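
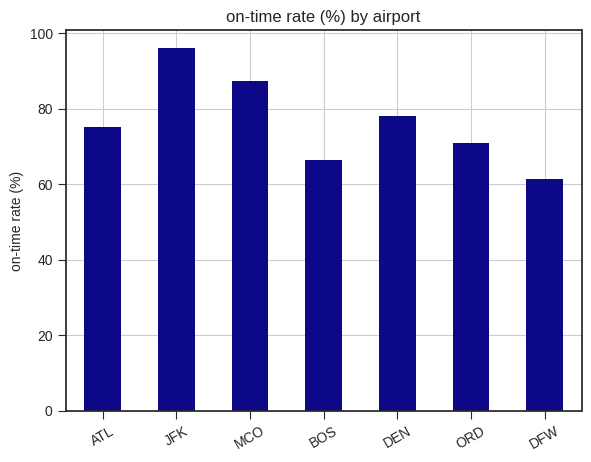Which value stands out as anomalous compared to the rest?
JFK

JFK ≈ 100; the rest sit between ≈ 60 and ≈ 90.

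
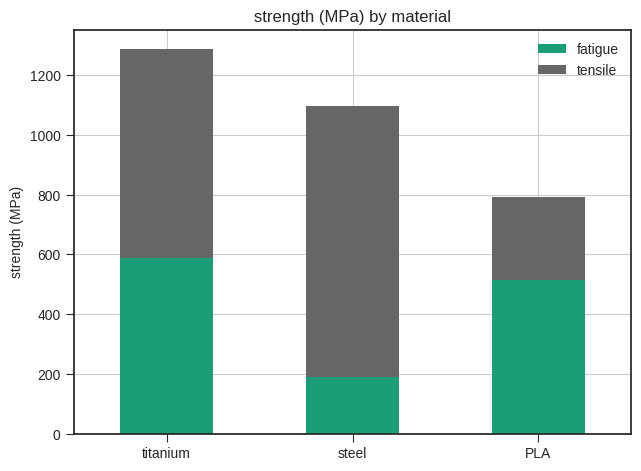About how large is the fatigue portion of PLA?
fatigue top ≈ 600, bottom ≈ 0; segment ≈ 600.

≈ 600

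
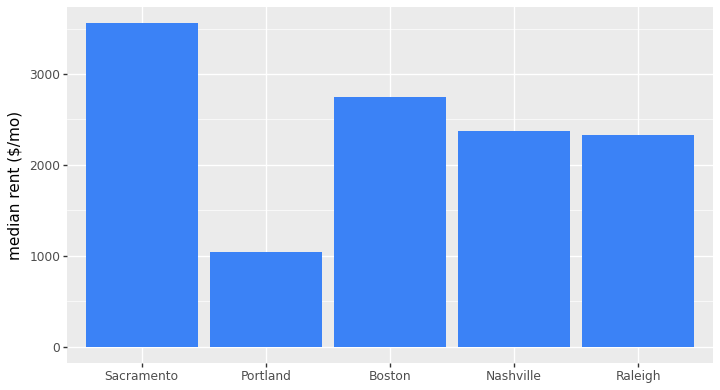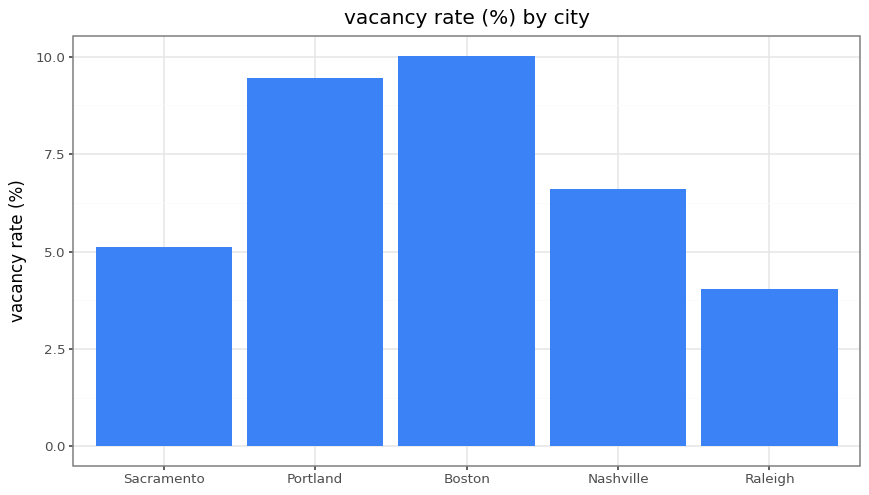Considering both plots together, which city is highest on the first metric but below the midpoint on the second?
Sacramento

Chart 2 median vacancy rate (%) ≈ 7; below-median cities: Sacramento, Raleigh. Among those, Sacramento has the highest median rent ($/mo) (≈ 3500).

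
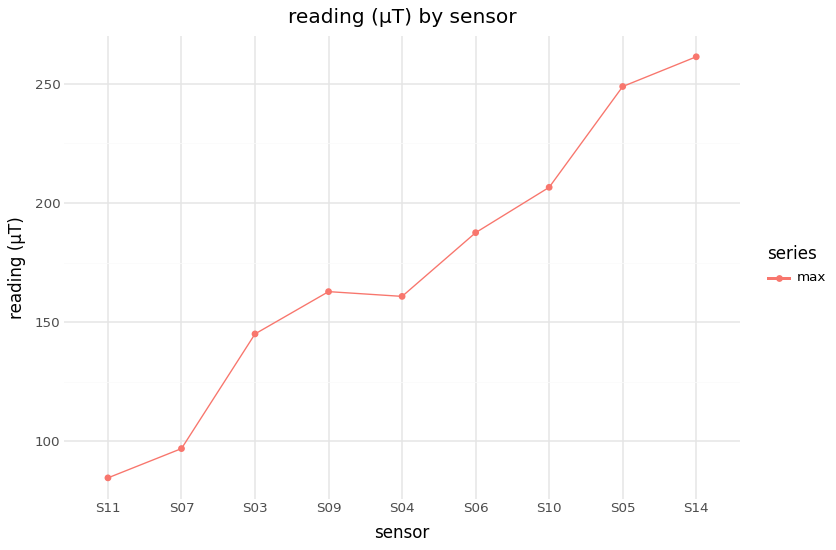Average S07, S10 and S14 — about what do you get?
(100 + 200 + 260) / 3 ≈ 187.

≈ 187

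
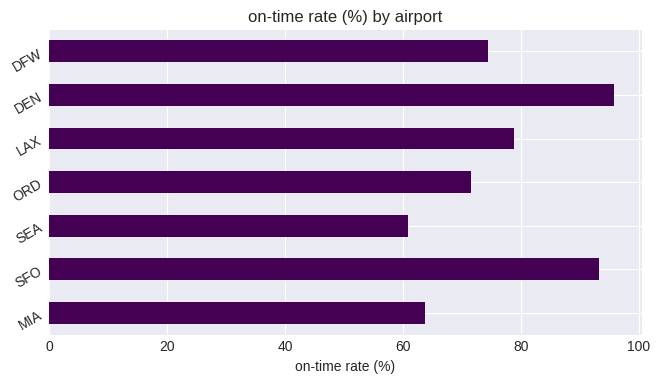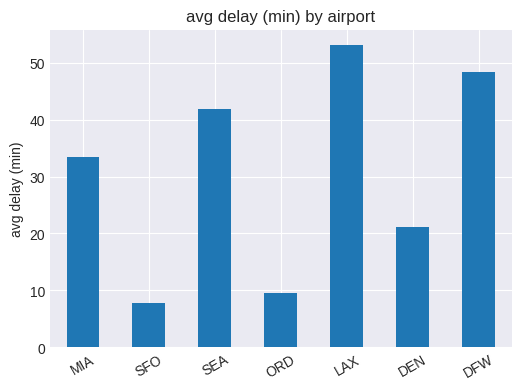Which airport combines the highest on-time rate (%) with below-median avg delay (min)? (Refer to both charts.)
DEN

Chart 2 median avg delay (min) ≈ 35; below-median airports: SFO, ORD, DEN. Among those, DEN has the highest on-time rate (%) (≈ 100).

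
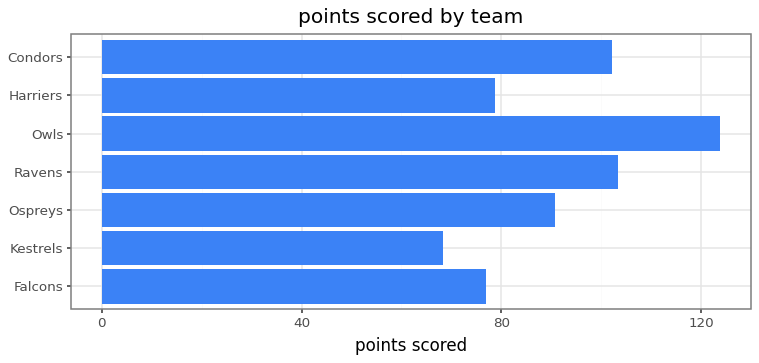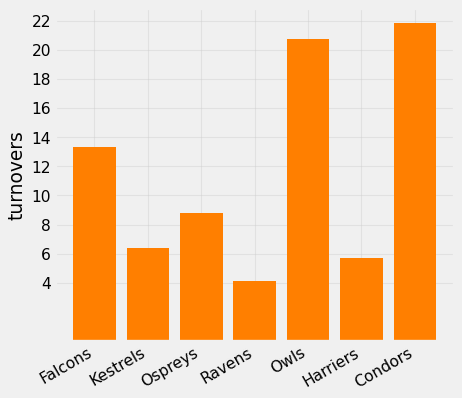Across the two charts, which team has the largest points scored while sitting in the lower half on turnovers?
Chart 2 median turnovers ≈ 8; below-median teams: Kestrels, Ravens, Harriers. Among those, Ravens has the highest points scored (≈ 100).

Ravens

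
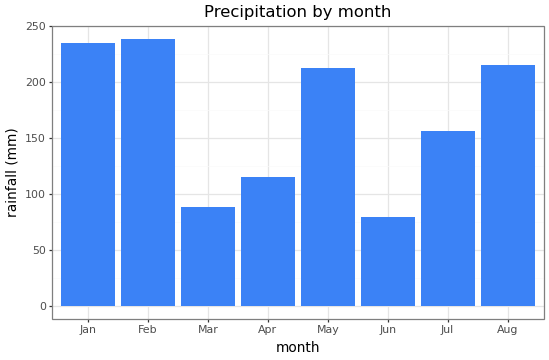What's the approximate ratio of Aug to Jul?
≈ 1.38×

Aug ≈ 220, Jul ≈ 160; 220/160 ≈ 1.38.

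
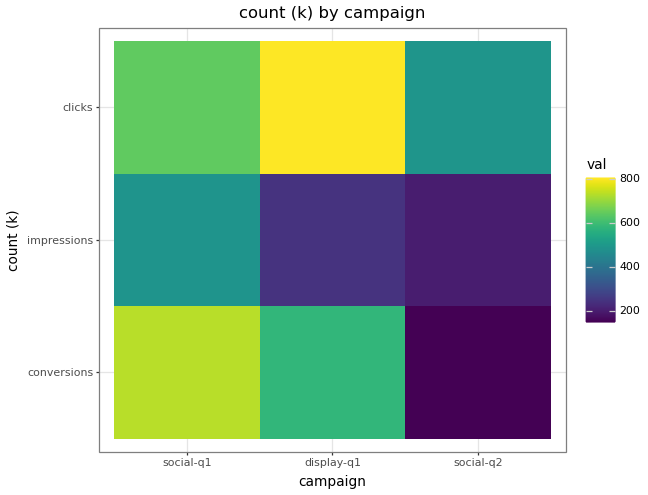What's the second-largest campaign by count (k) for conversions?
Top 3 for conversions: social-q1 ≈ 700, display-q1 ≈ 600, social-q2 ≈ 100.

display-q1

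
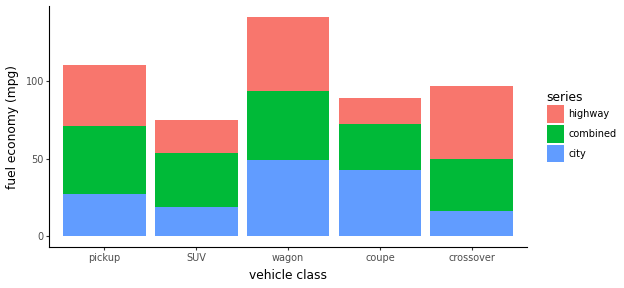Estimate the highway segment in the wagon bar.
highway top ≈ 140, bottom ≈ 100; segment ≈ 40.

≈ 40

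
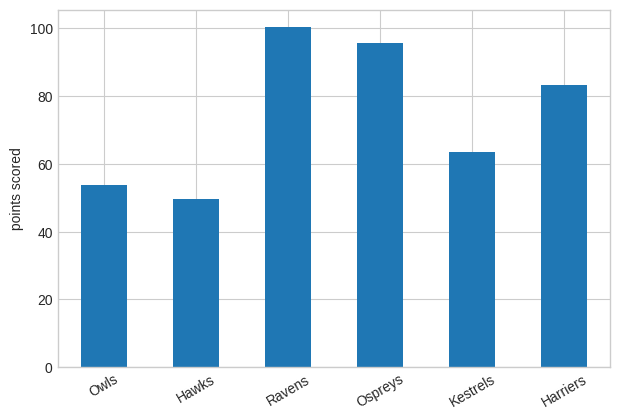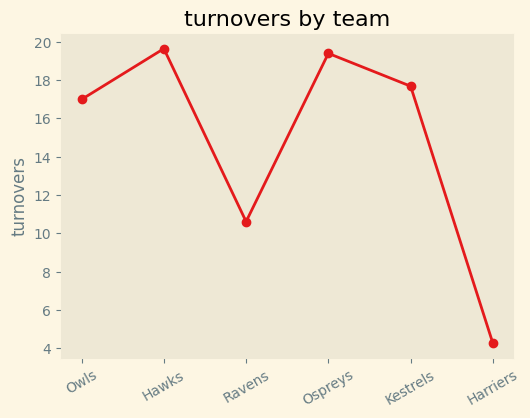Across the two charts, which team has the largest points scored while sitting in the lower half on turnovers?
Ravens

Chart 2 median turnovers ≈ 18; below-median teams: Owls, Ravens, Harriers. Among those, Ravens has the highest points scored (≈ 100).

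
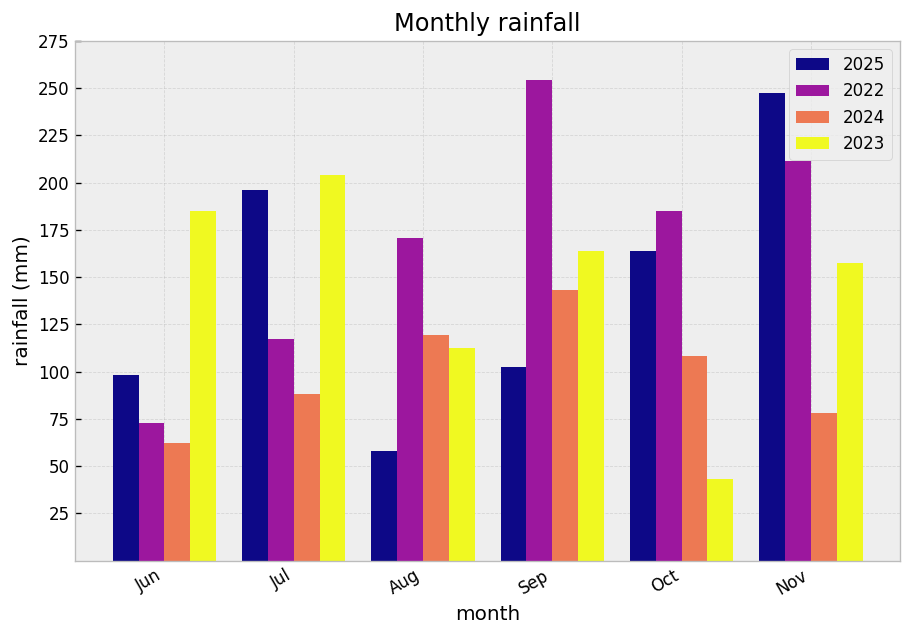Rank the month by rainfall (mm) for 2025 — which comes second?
Jul

Top 3 for 2025: Nov ≈ 250, Jul ≈ 200, Oct ≈ 175.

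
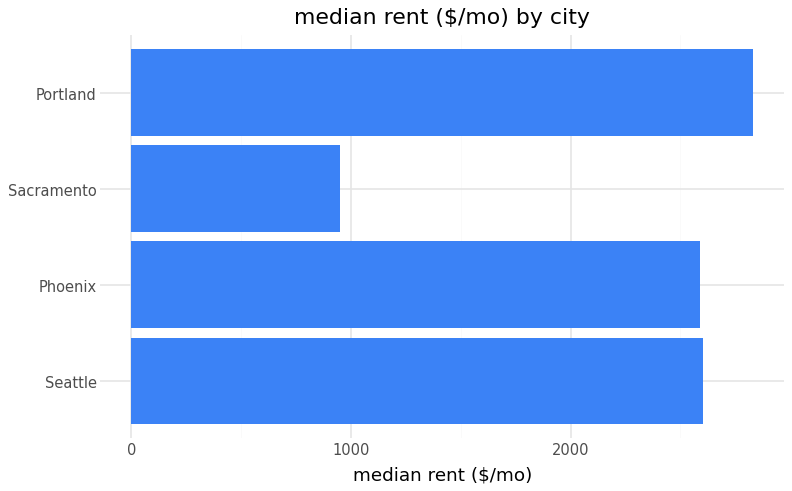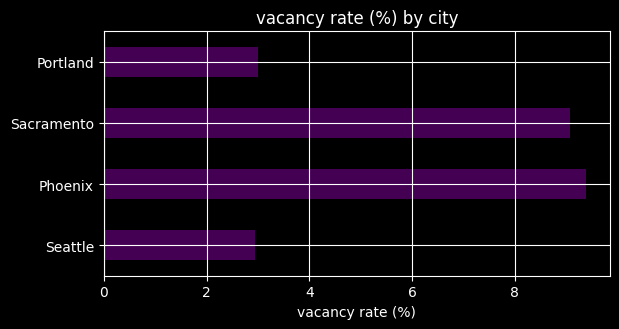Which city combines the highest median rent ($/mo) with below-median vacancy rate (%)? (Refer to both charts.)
Chart 2 median vacancy rate (%) ≈ 6; below-median cities: Seattle, Portland. Among those, Portland has the highest median rent ($/mo) (≈ 3000).

Portland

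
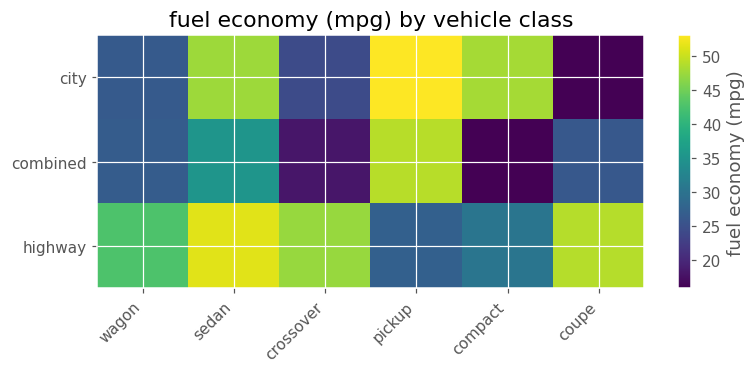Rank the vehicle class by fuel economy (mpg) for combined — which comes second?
sedan

Top 3 for combined: pickup ≈ 50, sedan ≈ 35, wagon ≈ 25.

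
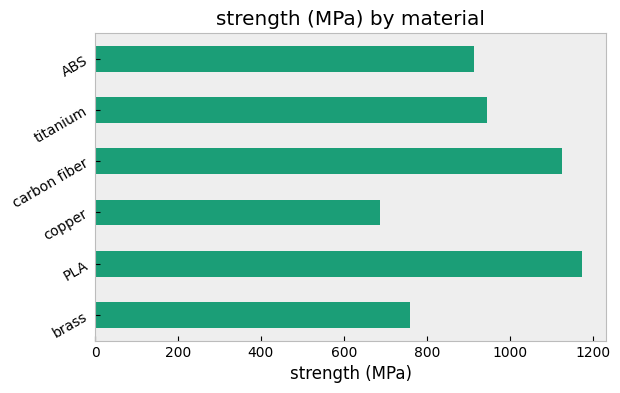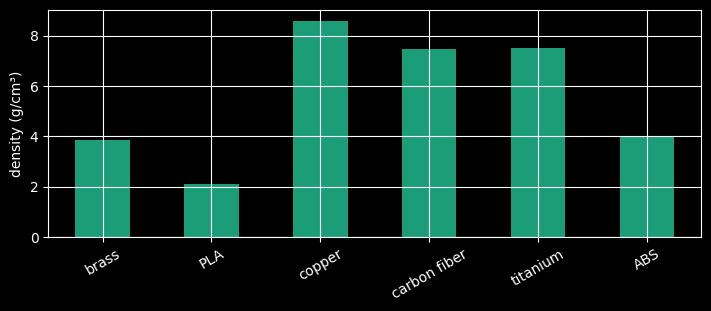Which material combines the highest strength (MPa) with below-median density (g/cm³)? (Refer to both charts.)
Chart 2 median density (g/cm³) ≈ 6; below-median materials: brass, PLA, ABS. Among those, PLA has the highest strength (MPa) (≈ 1200).

PLA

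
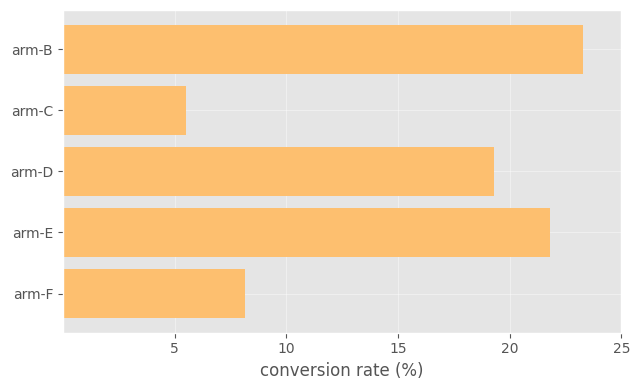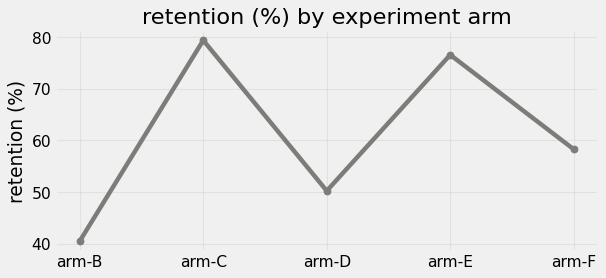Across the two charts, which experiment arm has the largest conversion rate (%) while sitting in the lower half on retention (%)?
Chart 2 median retention (%) ≈ 60; below-median experiment arms: arm-B, arm-D. Among those, arm-B has the highest conversion rate (%) (≈ 25).

arm-B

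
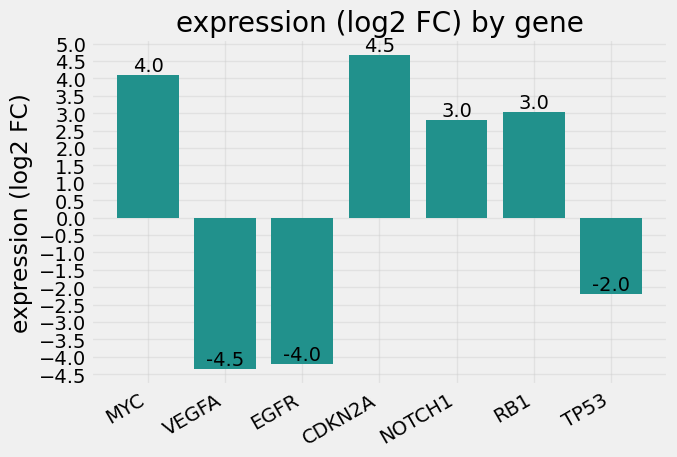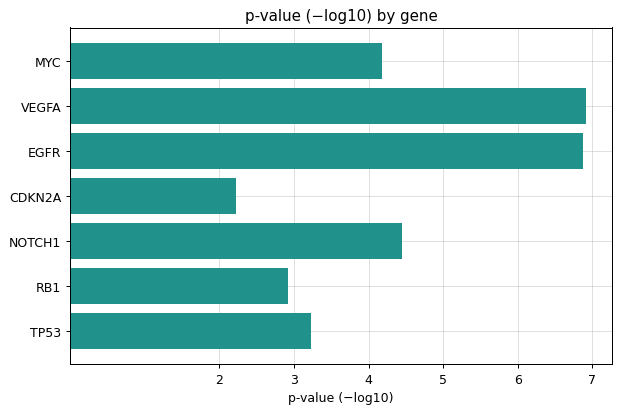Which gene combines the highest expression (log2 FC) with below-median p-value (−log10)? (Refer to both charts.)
CDKN2A

Chart 2 median p-value (−log10) ≈ 4; below-median genes: CDKN2A, RB1, TP53. Among those, CDKN2A has the highest expression (log2 FC) (≈ 4.5).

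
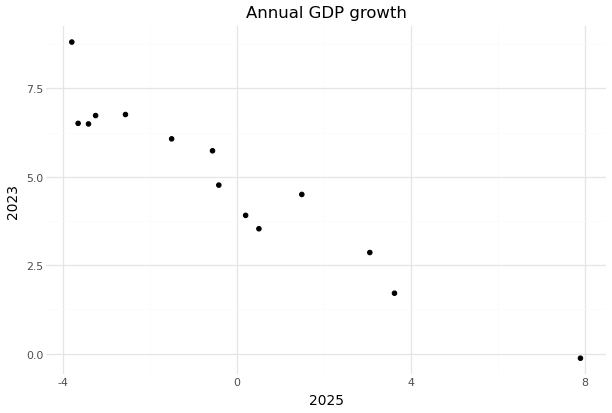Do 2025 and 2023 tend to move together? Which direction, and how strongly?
Points are negatively correlated; strong (|r| ≈ 1.0).

negative, strong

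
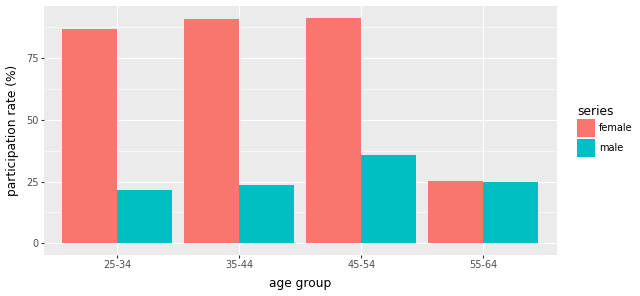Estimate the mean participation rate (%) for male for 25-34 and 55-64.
≈ 20

(20 + 20) / 2 ≈ 20.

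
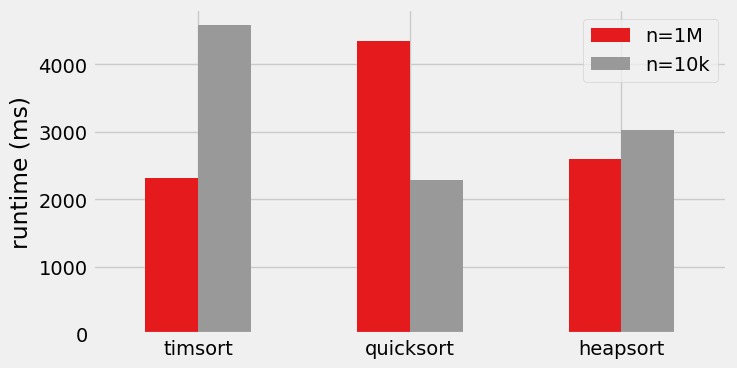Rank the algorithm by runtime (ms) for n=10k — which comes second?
Top 3 for n=10k: timsort ≈ 4500, heapsort ≈ 3000, quicksort ≈ 2500.

heapsort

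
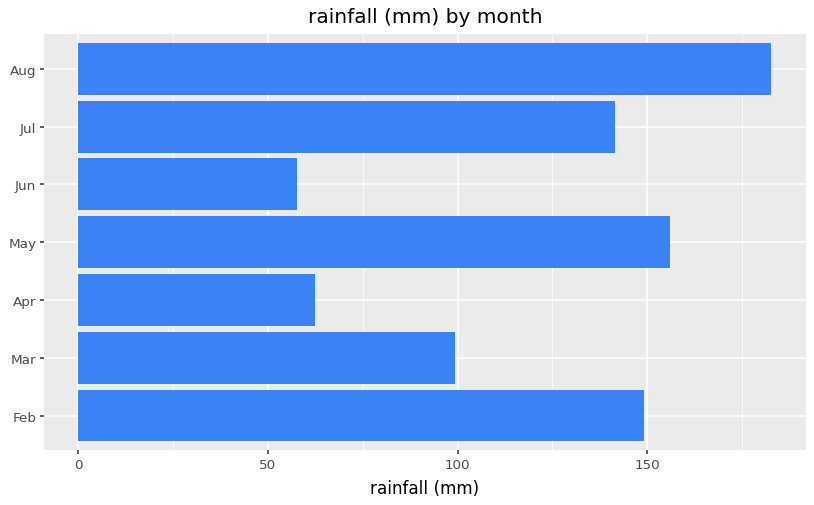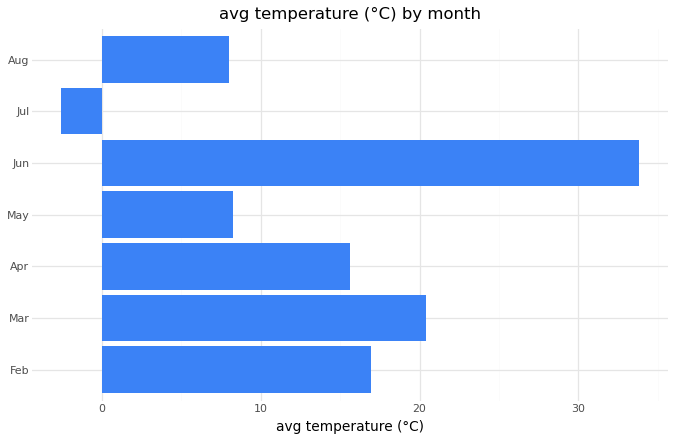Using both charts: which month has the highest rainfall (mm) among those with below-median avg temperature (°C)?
Chart 2 median avg temperature (°C) ≈ 15; below-median months: May, Jul, Aug. Among those, Aug has the highest rainfall (mm) (≈ 180).

Aug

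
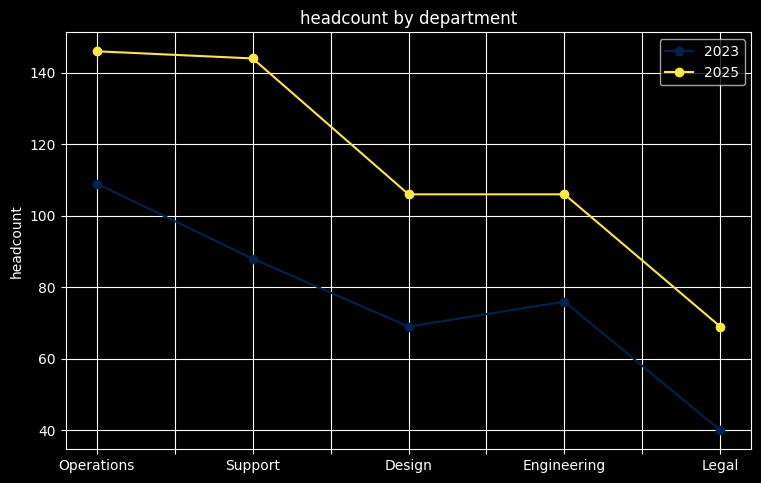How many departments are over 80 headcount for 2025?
Above 80: Operations, Support, Design, Engineering.

4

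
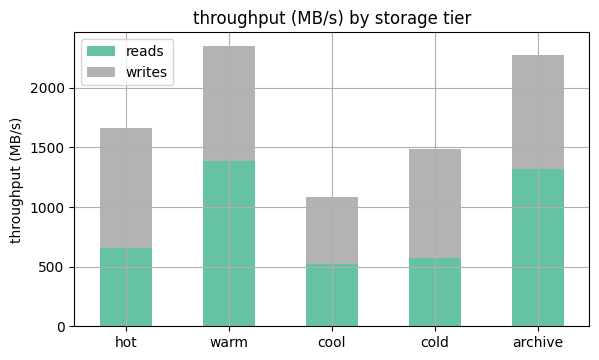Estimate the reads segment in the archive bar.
≈ 1400

reads top ≈ 1400, bottom ≈ 0; segment ≈ 1400.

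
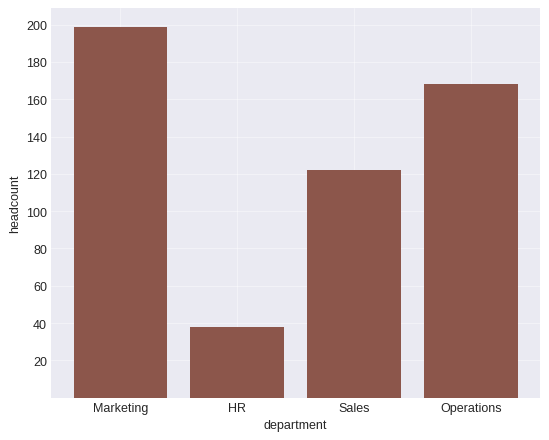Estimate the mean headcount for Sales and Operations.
(120 + 160) / 2 ≈ 140.

≈ 140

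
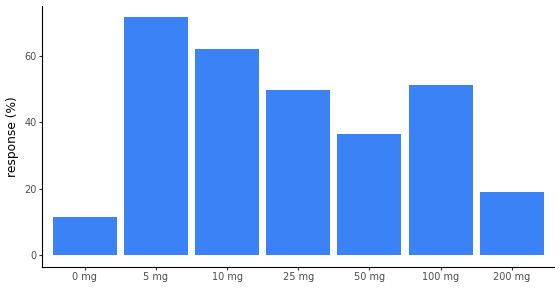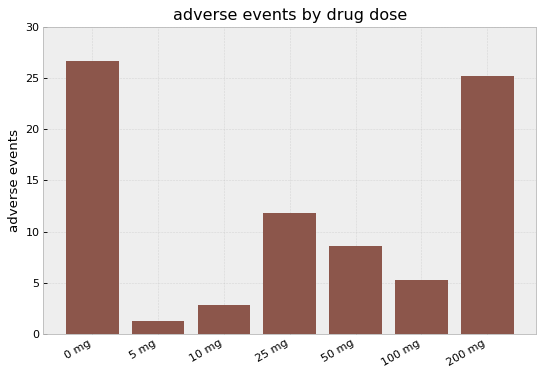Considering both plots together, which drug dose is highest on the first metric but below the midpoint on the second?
5 mg

Chart 2 median adverse events ≈ 10; below-median drug doses: 5 mg, 10 mg, 100 mg. Among those, 5 mg has the highest response (%) (≈ 70).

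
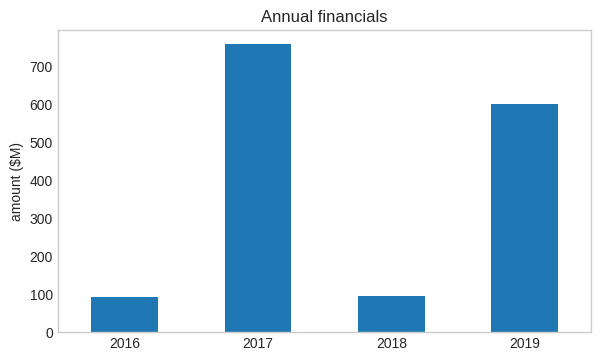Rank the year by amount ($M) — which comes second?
2019

Top 3: 2017 ≈ 800, 2019 ≈ 600, 2018 ≈ 100.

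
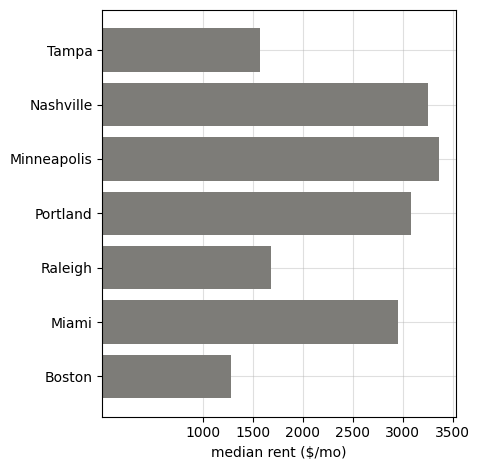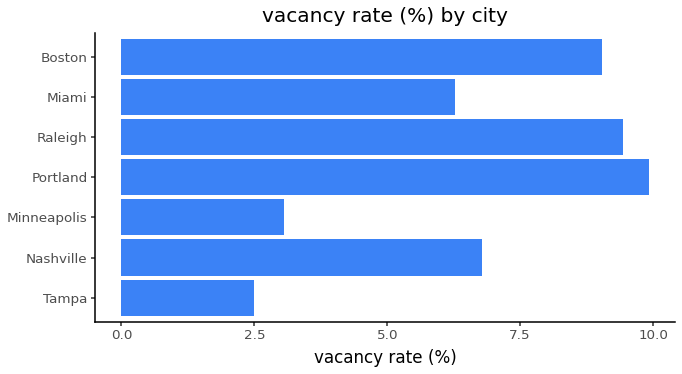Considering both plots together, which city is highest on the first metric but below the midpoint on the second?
Chart 2 median vacancy rate (%) ≈ 7; below-median cities: Tampa, Minneapolis, Miami. Among those, Minneapolis has the highest median rent ($/mo) (≈ 3500).

Minneapolis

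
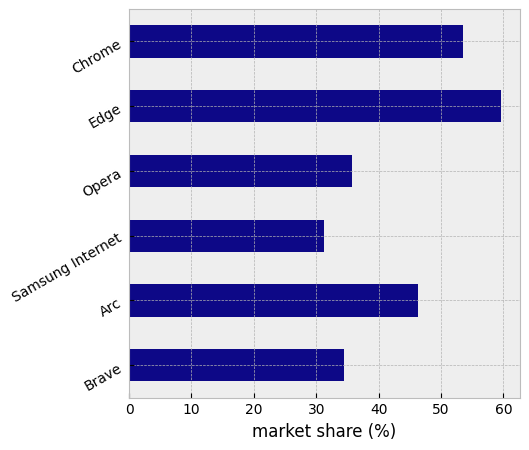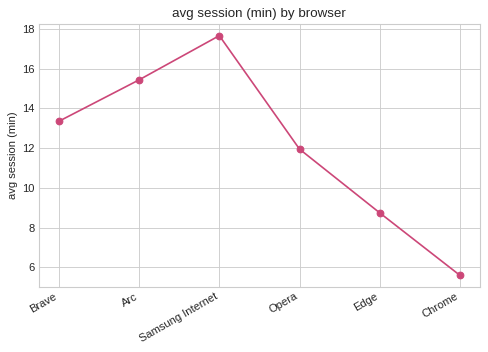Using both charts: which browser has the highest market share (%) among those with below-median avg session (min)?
Chart 2 median avg session (min) ≈ 12; below-median browsers: Opera, Edge, Chrome. Among those, Edge has the highest market share (%) (≈ 60).

Edge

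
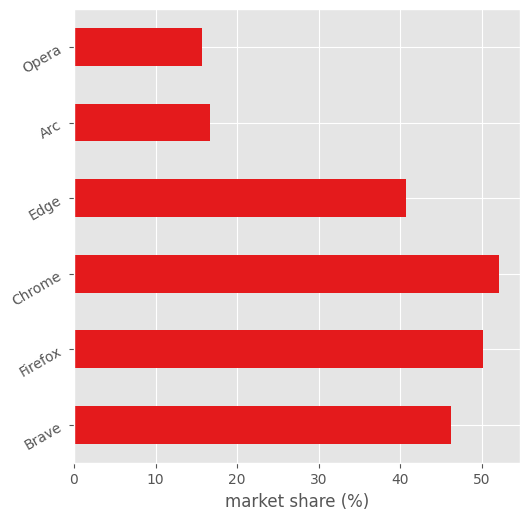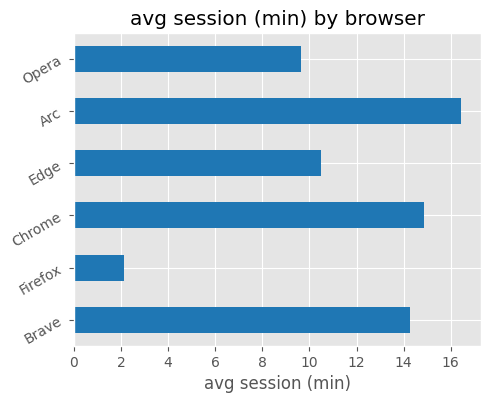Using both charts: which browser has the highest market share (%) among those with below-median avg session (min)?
Firefox

Chart 2 median avg session (min) ≈ 12; below-median browsers: Firefox, Edge, Opera. Among those, Firefox has the highest market share (%) (≈ 50).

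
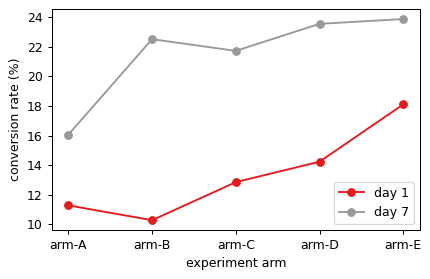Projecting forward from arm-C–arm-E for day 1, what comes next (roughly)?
Last three: 12, 14, 18 → slope ≈ 3/step → next ≈ 21.

≈ 21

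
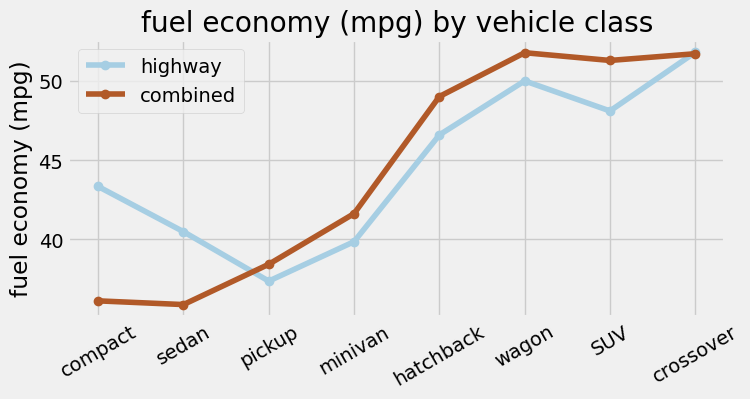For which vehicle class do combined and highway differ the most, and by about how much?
compact, ≈ 8 mpg

compact: combined ≈ 36, highway ≈ 44 → gap ≈ 8. Next-largest (sedan) is only ≈ 4.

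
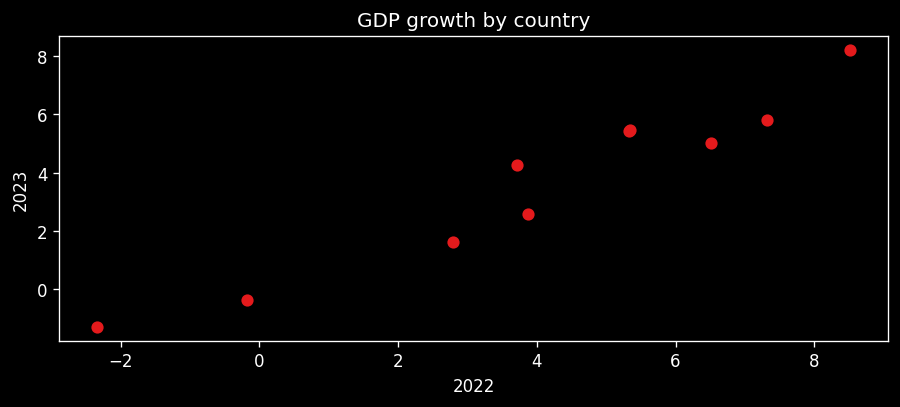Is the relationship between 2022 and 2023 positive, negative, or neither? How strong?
Points are positively correlated; strong (|r| ≈ 1.0).

positive, strong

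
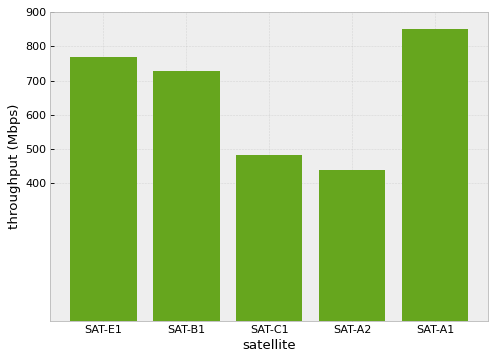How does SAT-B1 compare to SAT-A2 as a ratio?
SAT-B1 ≈ 700, SAT-A2 ≈ 400; 700/400 ≈ 1.75.

≈ 1.75×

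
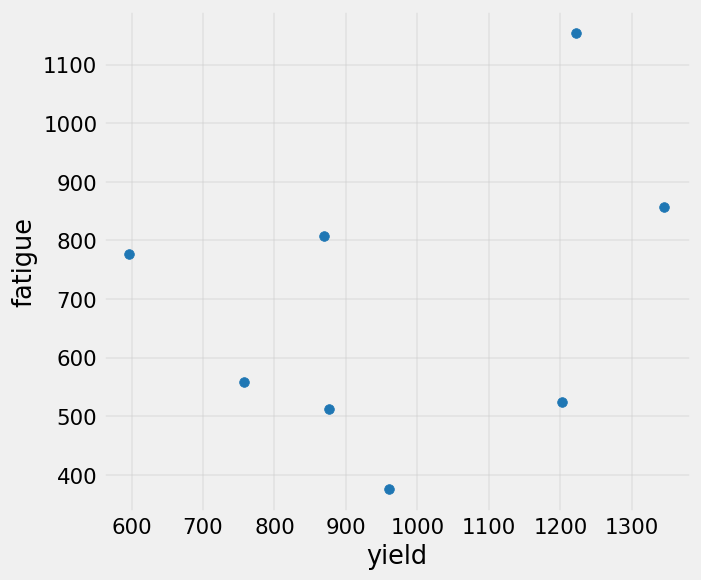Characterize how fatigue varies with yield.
positive, weak

Points are positively correlated; weak (|r| ≈ 0.3).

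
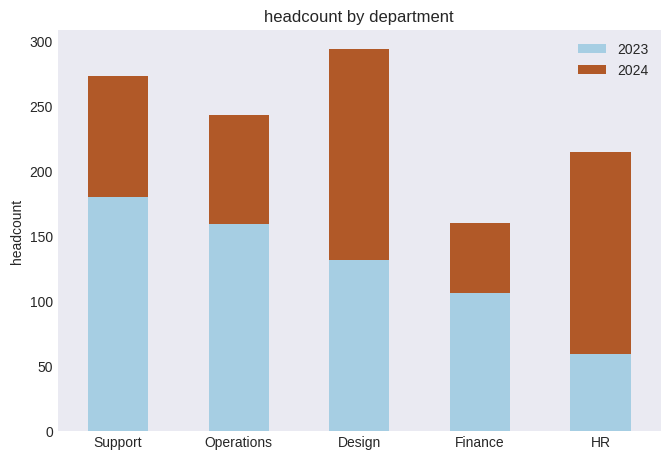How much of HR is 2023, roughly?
2023 top ≈ 50, bottom ≈ 0; segment ≈ 50.

≈ 50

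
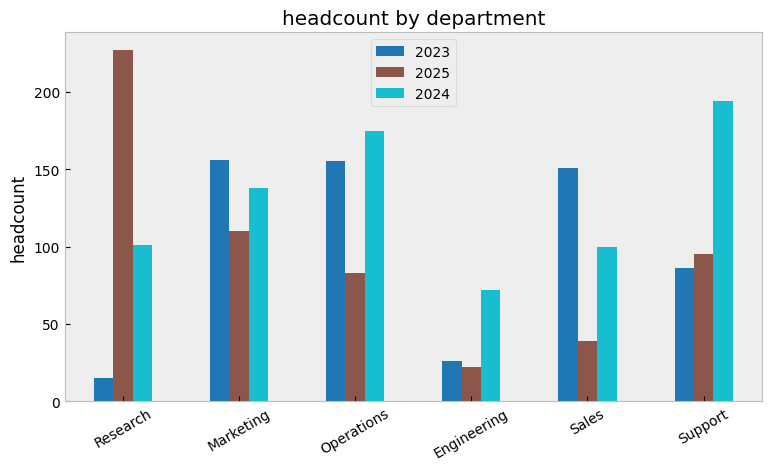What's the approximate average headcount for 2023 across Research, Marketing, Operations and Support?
≈ 105

(20 + 160 + 160 + 80) / 4 ≈ 105.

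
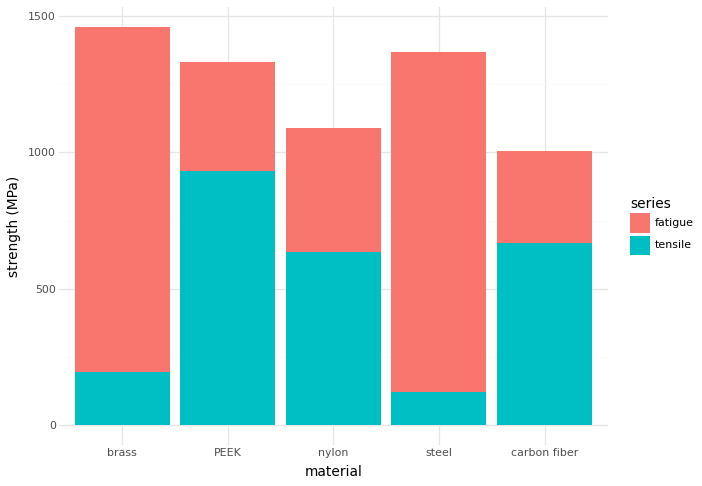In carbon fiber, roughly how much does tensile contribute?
≈ 600

tensile top ≈ 600, bottom ≈ 0; segment ≈ 600.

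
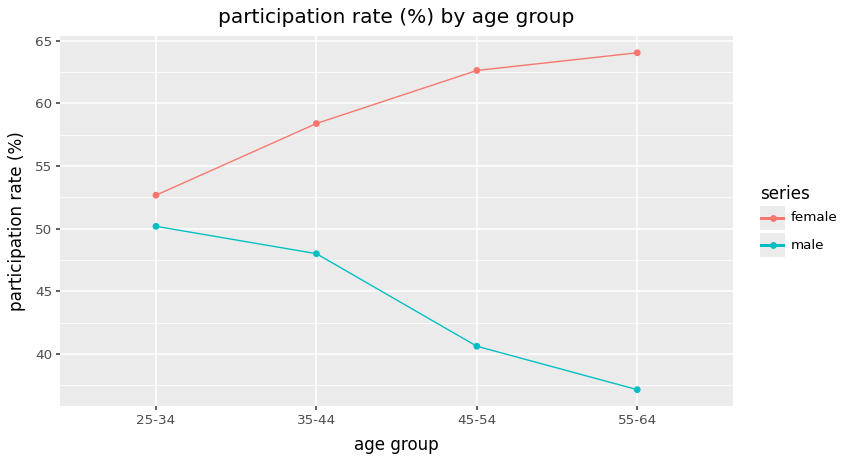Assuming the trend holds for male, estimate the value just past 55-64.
Last three: 50, 40, 35 → slope ≈ -7.5/step → next ≈ 27.5.

≈ 27.5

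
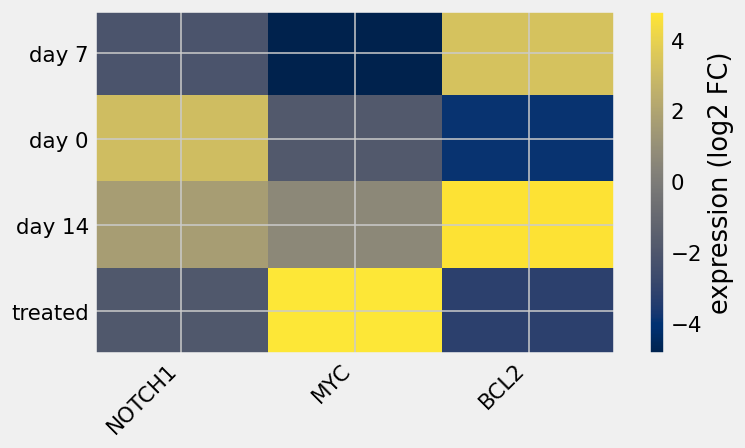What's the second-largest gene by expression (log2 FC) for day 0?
Top 3 for day 0: NOTCH1 ≈ 3, MYC ≈ -2, BCL2 ≈ -4.

MYC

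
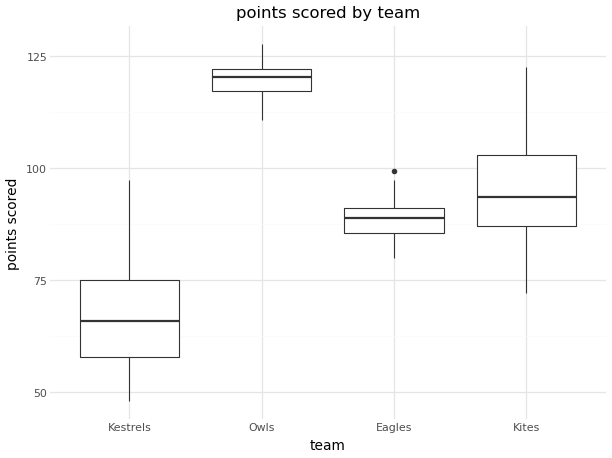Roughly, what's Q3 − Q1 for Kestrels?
Q3 ≈ 75, Q1 ≈ 60; IQR ≈ 15.

≈ 15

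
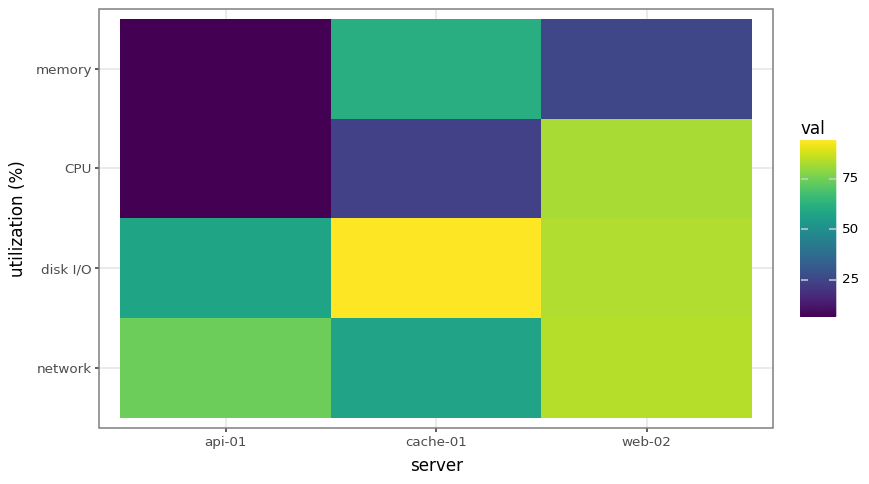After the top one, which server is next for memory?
web-02

Top 3 for memory: cache-01 ≈ 60, web-02 ≈ 30, api-01 ≈ 10.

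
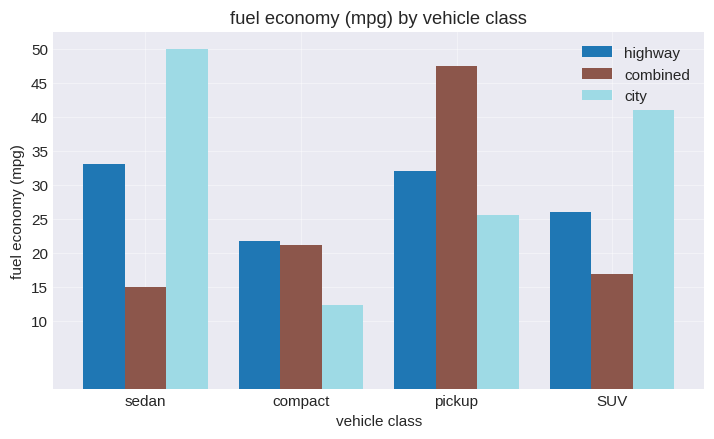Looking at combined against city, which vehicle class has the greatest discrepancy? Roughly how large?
sedan, ≈ 35 mpg

sedan: combined ≈ 15, city ≈ 50 → gap ≈ 35. Next-largest (SUV) is only ≈ 25.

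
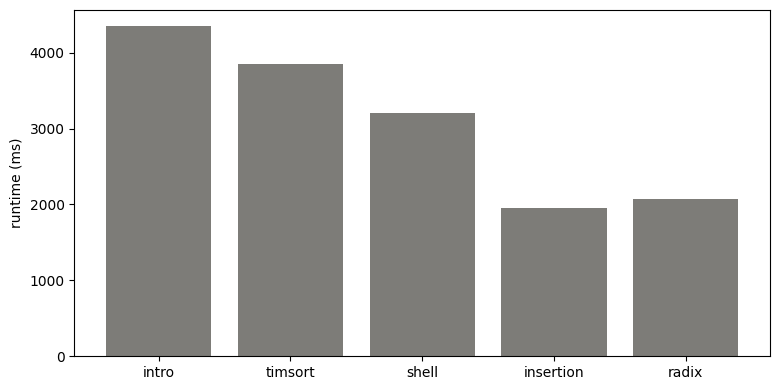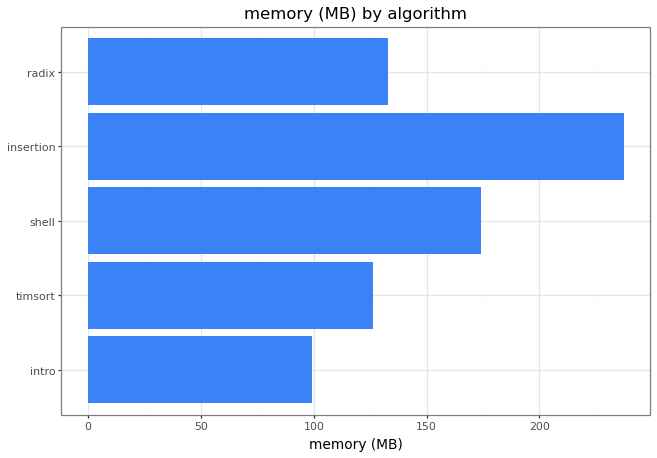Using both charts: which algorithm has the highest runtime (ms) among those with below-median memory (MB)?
intro

Chart 2 median memory (MB) ≈ 125; below-median algorithms: intro, timsort. Among those, intro has the highest runtime (ms) (≈ 4500).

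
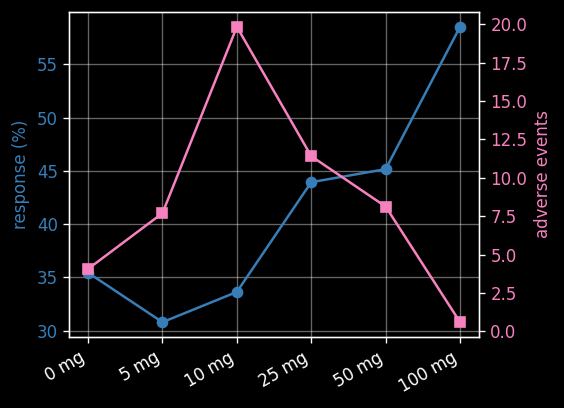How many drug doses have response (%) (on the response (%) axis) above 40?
Above 40: 25 mg, 50 mg, 100 mg.

3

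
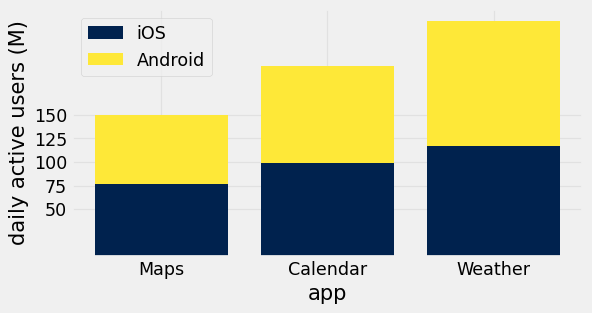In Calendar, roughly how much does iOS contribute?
≈ 100

iOS top ≈ 100, bottom ≈ 0; segment ≈ 100.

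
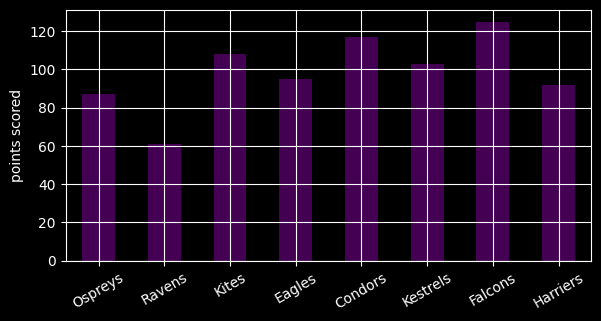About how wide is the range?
Max Falcons ≈ 120, min Ravens ≈ 60; range ≈ 60.

≈ 60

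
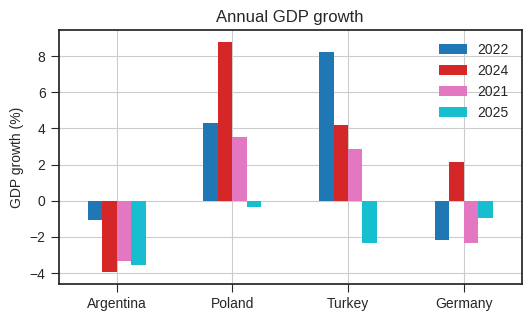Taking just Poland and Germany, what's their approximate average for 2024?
≈ 5

(8 + 2) / 2 ≈ 5.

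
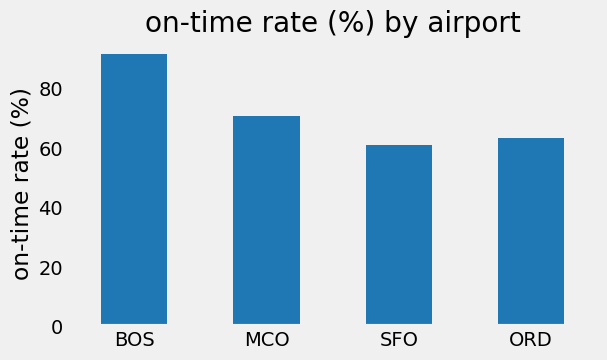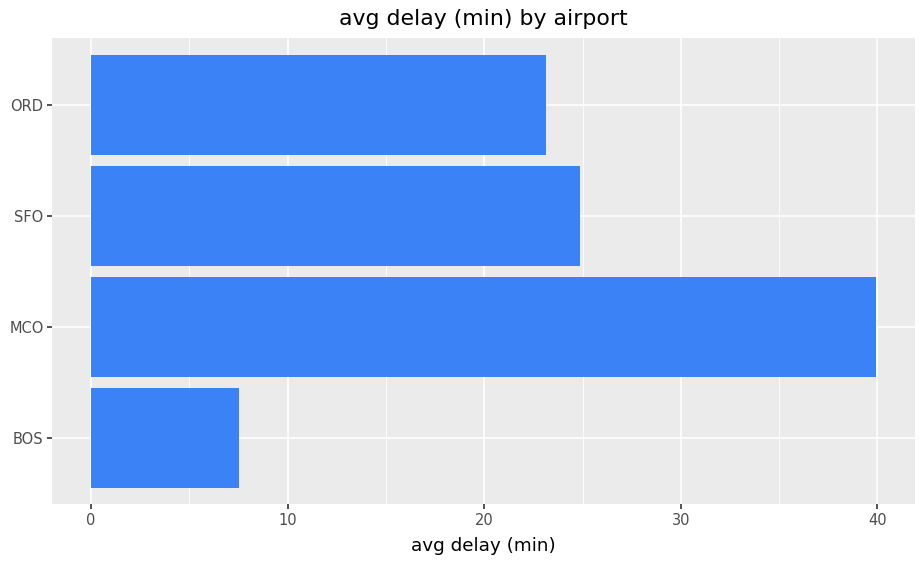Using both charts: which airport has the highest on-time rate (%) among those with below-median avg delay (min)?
Chart 2 median avg delay (min) ≈ 25; below-median airports: BOS, ORD. Among those, BOS has the highest on-time rate (%) (≈ 90).

BOS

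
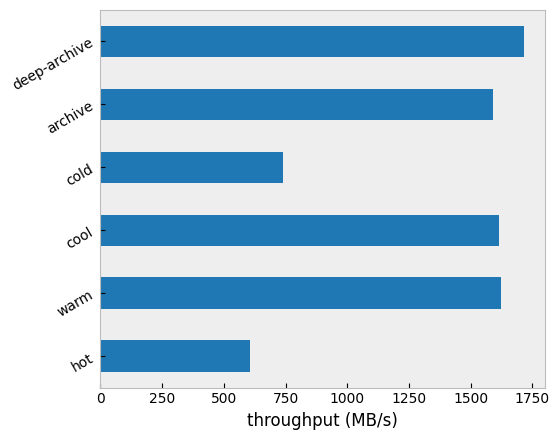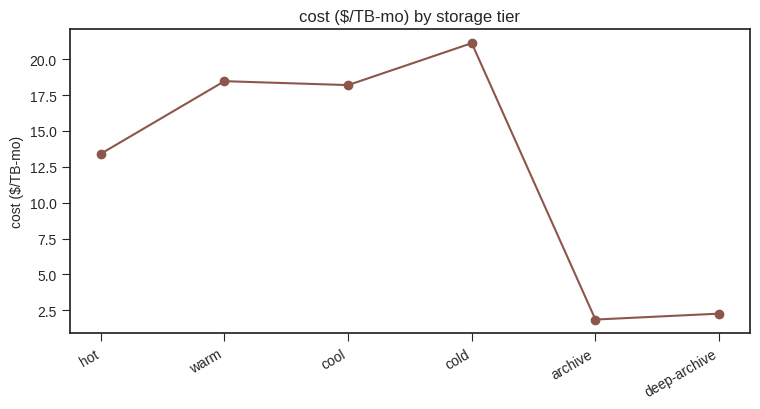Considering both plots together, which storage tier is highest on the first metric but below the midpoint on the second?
deep-archive

Chart 2 median cost ($/TB-mo) ≈ 16; below-median storage tiers: hot, archive, deep-archive. Among those, deep-archive has the highest throughput (MB/s) (≈ 1800).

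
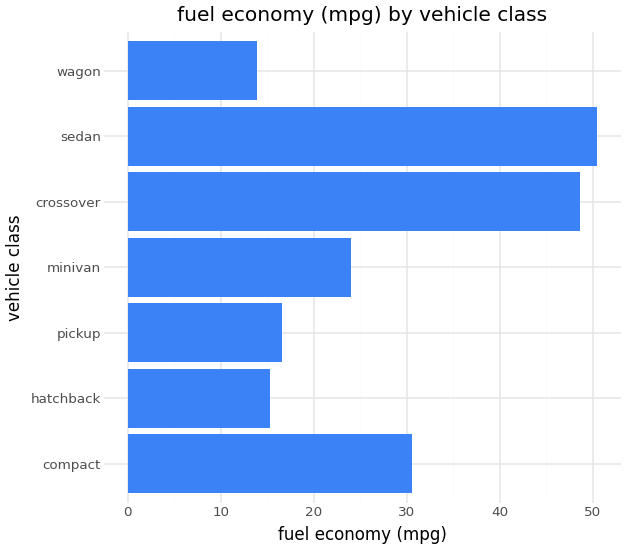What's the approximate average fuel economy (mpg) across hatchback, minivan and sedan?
≈ 30

(15 + 25 + 50) / 3 ≈ 30.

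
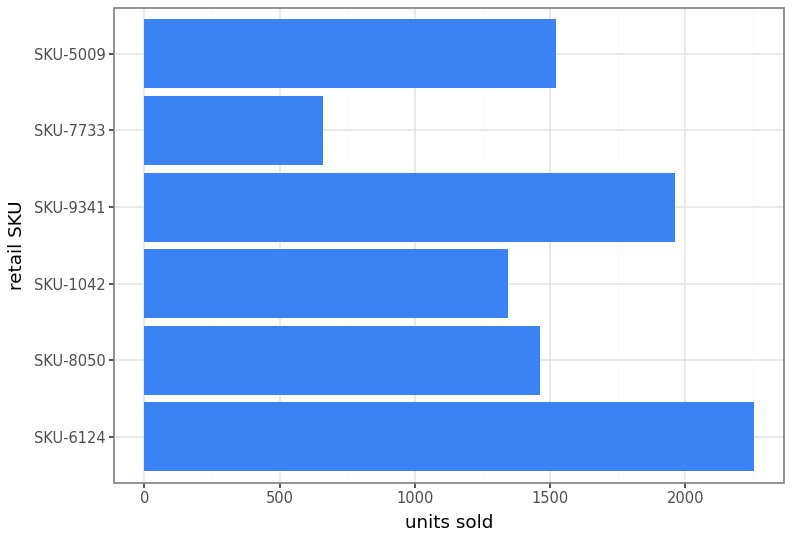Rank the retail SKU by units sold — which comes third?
Top 4: SKU-6124 ≈ 2200, SKU-9341 ≈ 2000, SKU-5009 ≈ 1600, SKU-8050 ≈ 1400.

SKU-5009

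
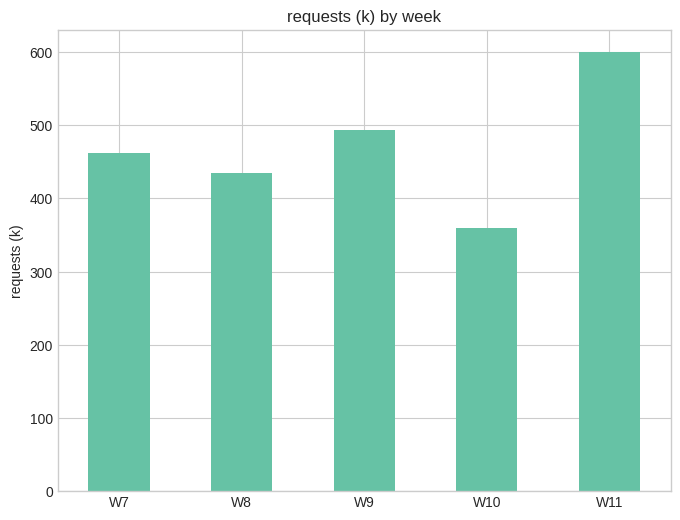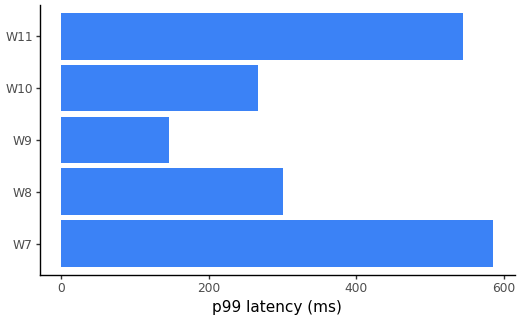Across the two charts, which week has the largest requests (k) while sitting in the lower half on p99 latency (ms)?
Chart 2 median p99 latency (ms) ≈ 300; below-median weeks: W9, W10. Among those, W9 has the highest requests (k) (≈ 500).

W9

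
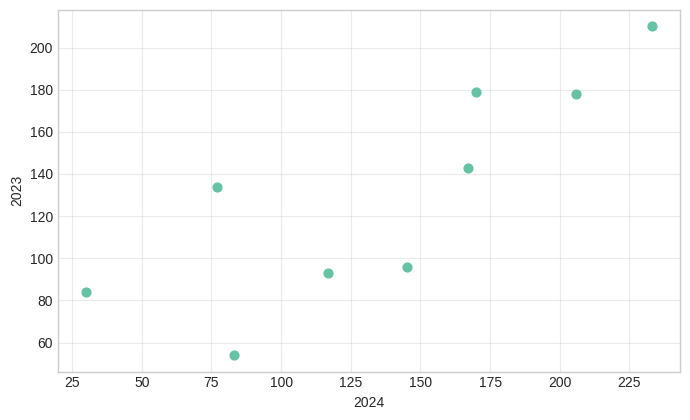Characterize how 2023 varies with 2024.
Points are positively correlated; strong (|r| ≈ 0.8).

positive, strong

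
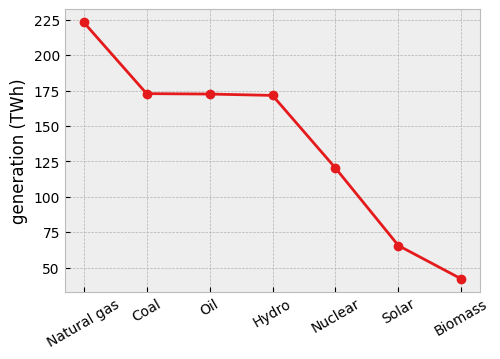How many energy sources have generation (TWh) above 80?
Above 80: Natural gas, Coal, Oil, Hydro, Nuclear.

5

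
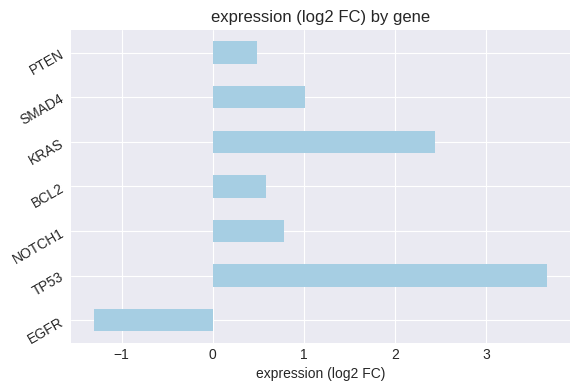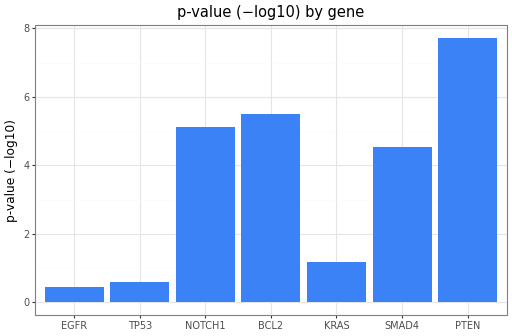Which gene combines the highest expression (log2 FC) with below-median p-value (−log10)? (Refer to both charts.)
Chart 2 median p-value (−log10) ≈ 5; below-median genes: EGFR, TP53, KRAS. Among those, TP53 has the highest expression (log2 FC) (≈ 3.5).

TP53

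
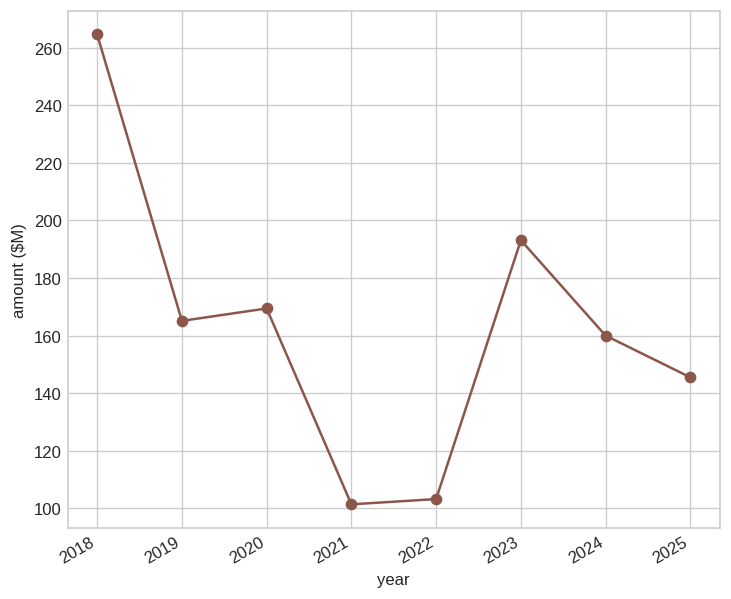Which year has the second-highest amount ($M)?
2023

Top 3: 2018 ≈ 260, 2023 ≈ 200, 2020 ≈ 160.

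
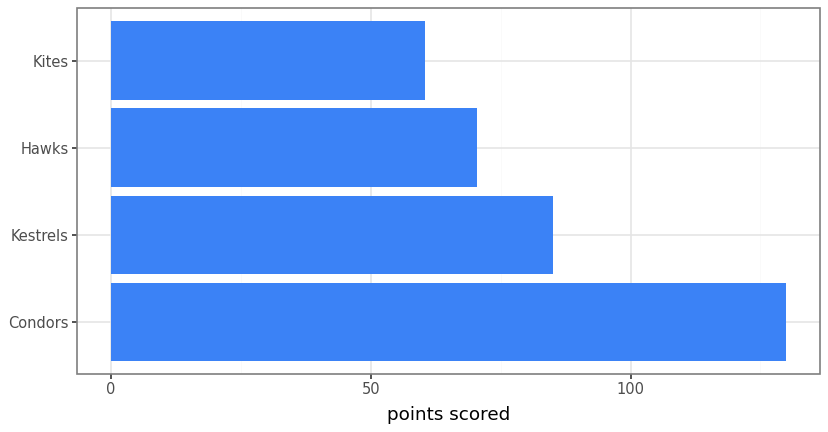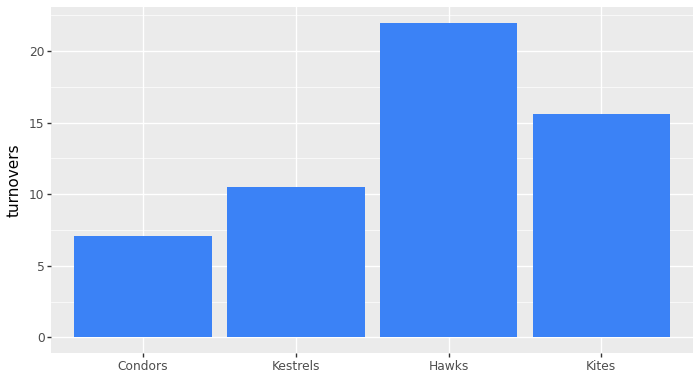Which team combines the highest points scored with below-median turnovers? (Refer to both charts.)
Chart 2 median turnovers ≈ 15; below-median teams: Condors, Kestrels. Among those, Condors has the highest points scored (≈ 120).

Condors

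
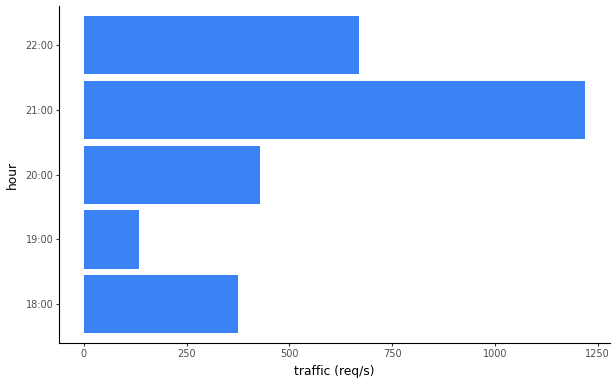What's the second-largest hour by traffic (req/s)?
22:00

Top 3: 21:00 ≈ 1200, 22:00 ≈ 600, 20:00 ≈ 400.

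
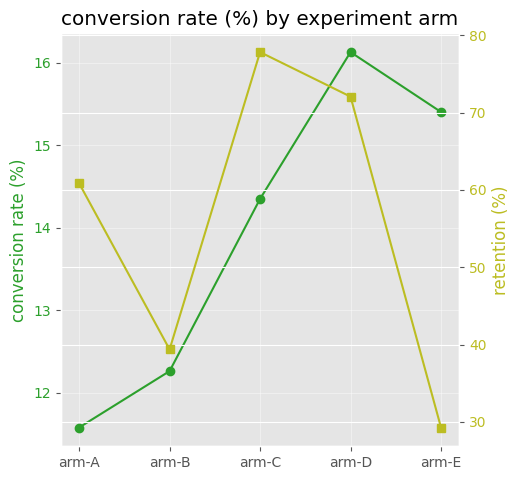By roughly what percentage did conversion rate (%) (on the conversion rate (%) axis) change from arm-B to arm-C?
arm-B ≈ 12.5, arm-C ≈ 14.5; (14.5 − 12.5) / 12.5 ≈ +16%.

≈ +16%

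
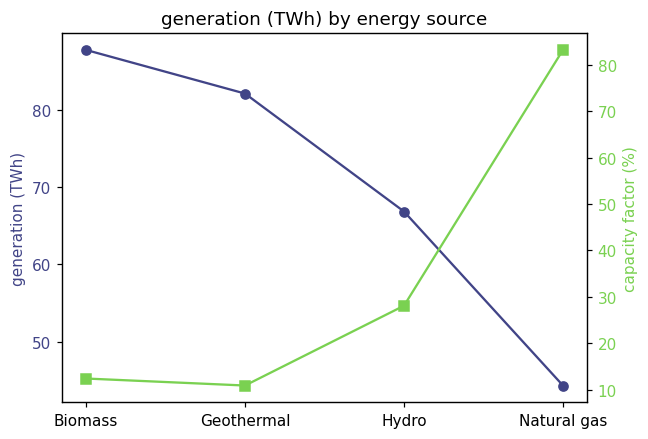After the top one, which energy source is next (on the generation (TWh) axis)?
Geothermal

Top 3 (on the generation (TWh) axis): Biomass ≈ 90, Geothermal ≈ 80, Hydro ≈ 65.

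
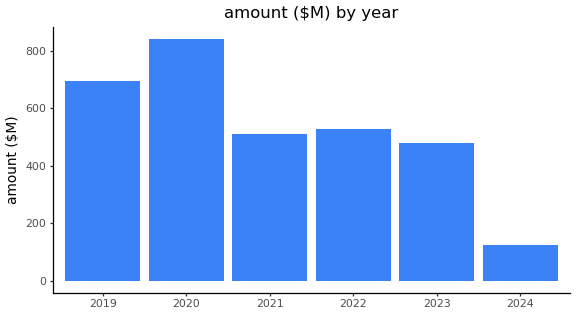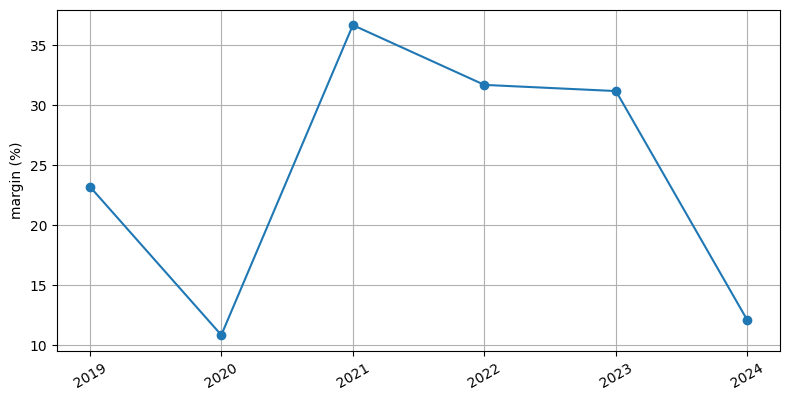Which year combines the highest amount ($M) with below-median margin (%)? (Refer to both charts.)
2020

Chart 2 median margin (%) ≈ 25; below-median years: 2019, 2020, 2024. Among those, 2020 has the highest amount ($M) (≈ 800).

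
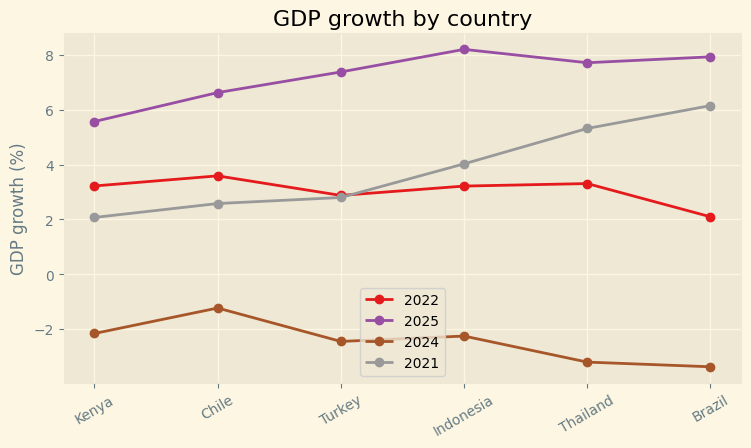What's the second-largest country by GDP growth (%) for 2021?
Top 3 for 2021: Brazil ≈ 6, Thailand ≈ 5, Indonesia ≈ 4.

Thailand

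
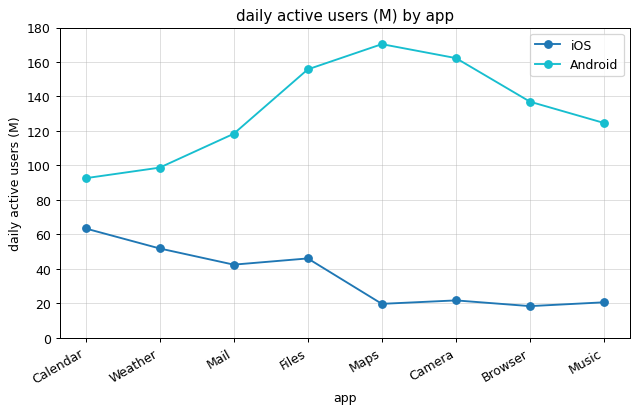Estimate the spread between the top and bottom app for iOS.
≈ 40

Max Calendar ≈ 60, min Browser ≈ 20; range ≈ 40.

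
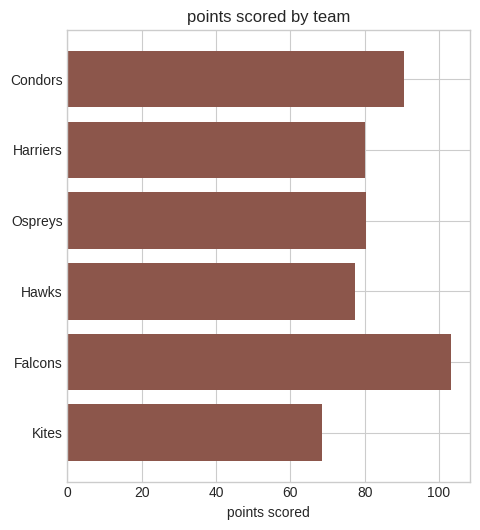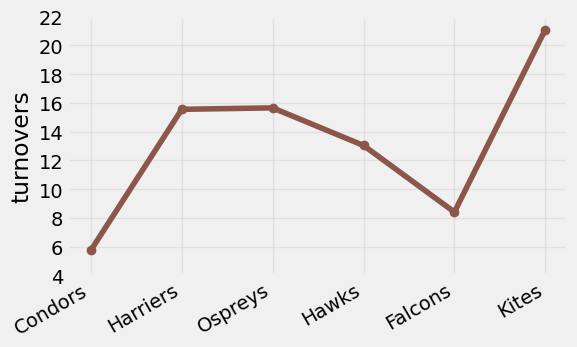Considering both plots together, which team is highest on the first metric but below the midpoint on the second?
Falcons

Chart 2 median turnovers ≈ 14; below-median teams: Condors, Hawks, Falcons. Among those, Falcons has the highest points scored (≈ 100).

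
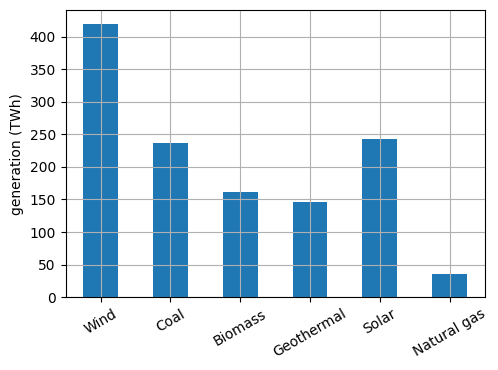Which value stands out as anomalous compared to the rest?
Wind ≈ 400; the rest sit between ≈ 50 and ≈ 250.

Wind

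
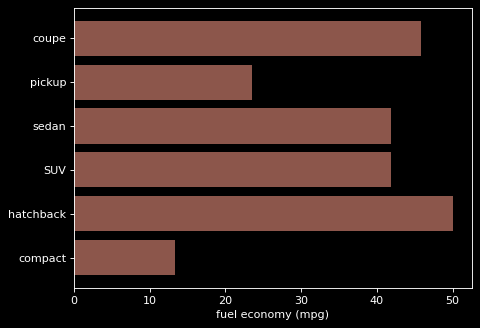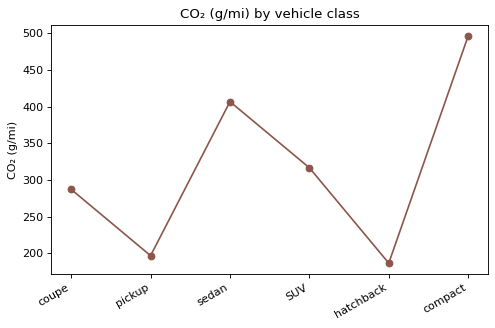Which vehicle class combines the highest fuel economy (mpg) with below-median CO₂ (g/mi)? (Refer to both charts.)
Chart 2 median CO₂ (g/mi) ≈ 300; below-median vehicle classes: coupe, pickup, hatchback. Among those, hatchback has the highest fuel economy (mpg) (≈ 50).

hatchback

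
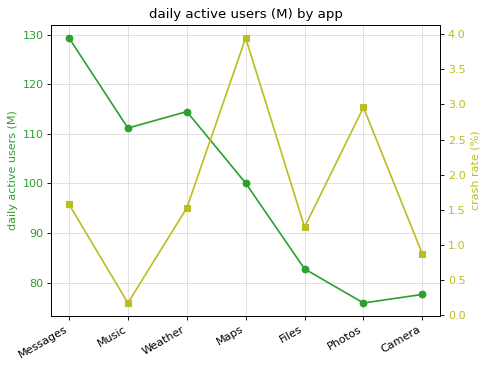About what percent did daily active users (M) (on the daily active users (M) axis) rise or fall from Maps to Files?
≈ -15%

Maps ≈ 100, Files ≈ 85; (85 − 100) / 100 ≈ -15%.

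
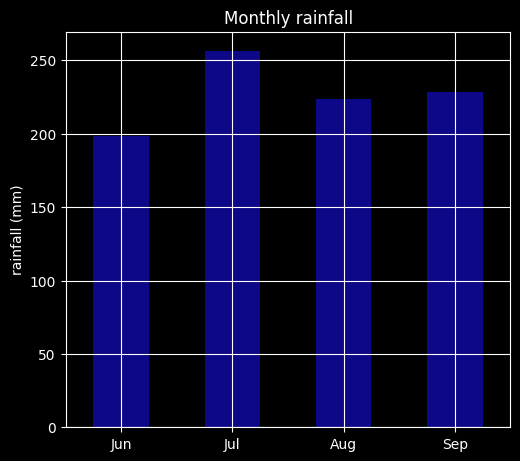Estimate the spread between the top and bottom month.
Max Jul ≈ 250, min Jun ≈ 200; range ≈ 50.

≈ 50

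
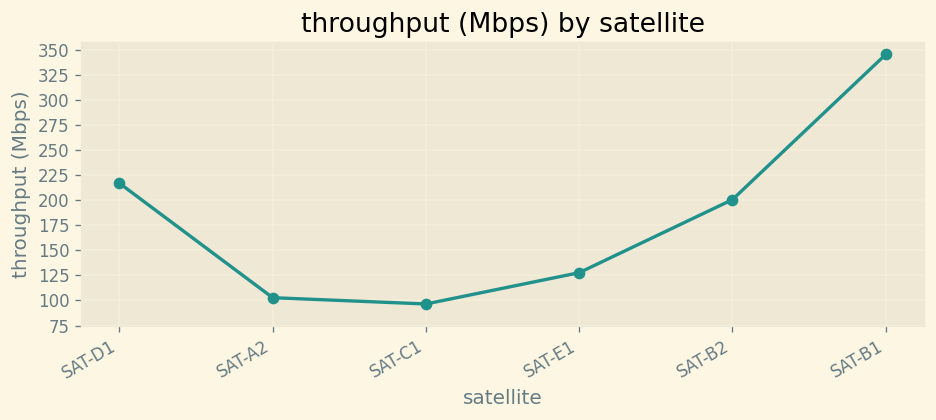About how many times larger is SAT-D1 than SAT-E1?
≈ 1.8×

SAT-D1 ≈ 225, SAT-E1 ≈ 125; 225/125 ≈ 1.8.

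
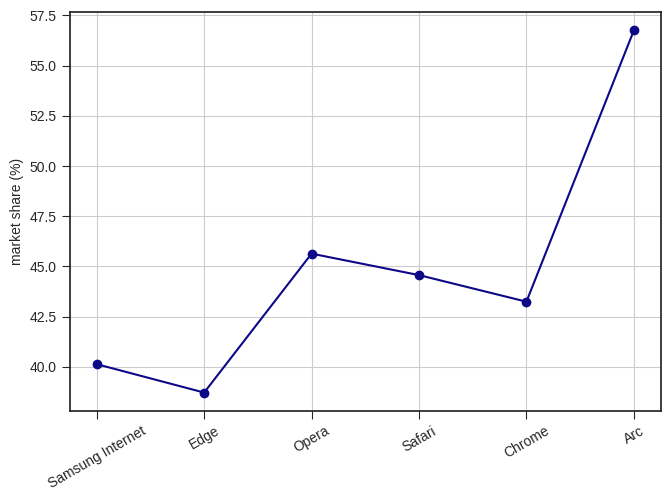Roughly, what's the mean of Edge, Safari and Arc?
≈ 46

(38 + 44 + 56) / 3 ≈ 46.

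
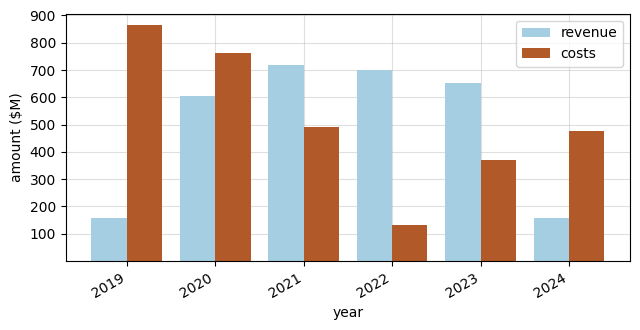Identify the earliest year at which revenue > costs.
2020: revenue ≈ 600 vs costs ≈ 800 (not yet); 2021: revenue ≈ 700 vs costs ≈ 500 (first crossover).

2021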